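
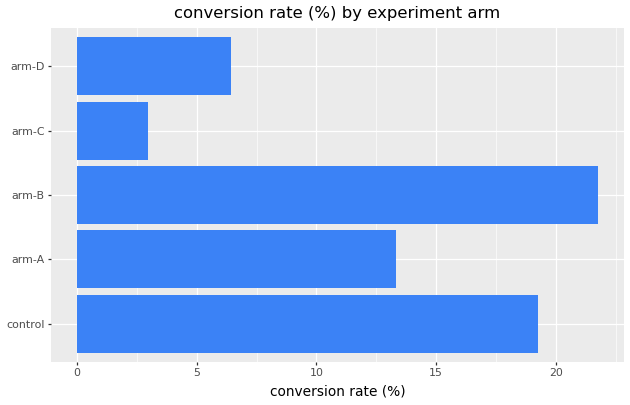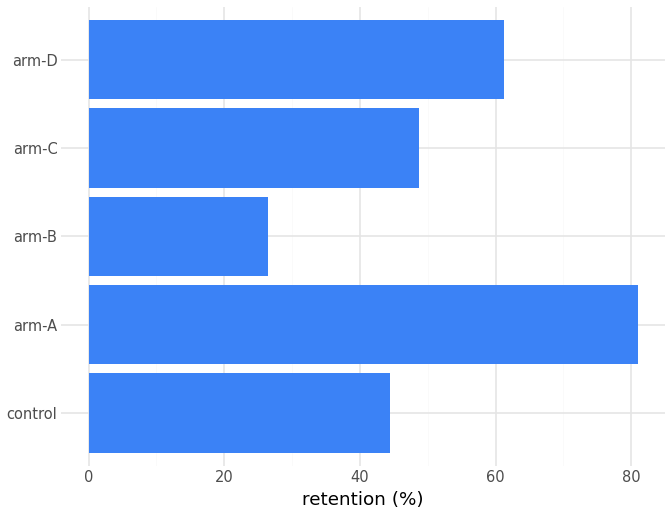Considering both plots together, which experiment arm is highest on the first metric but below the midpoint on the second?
arm-B

Chart 2 median retention (%) ≈ 50; below-median experiment arms: control, arm-B. Among those, arm-B has the highest conversion rate (%) (≈ 22).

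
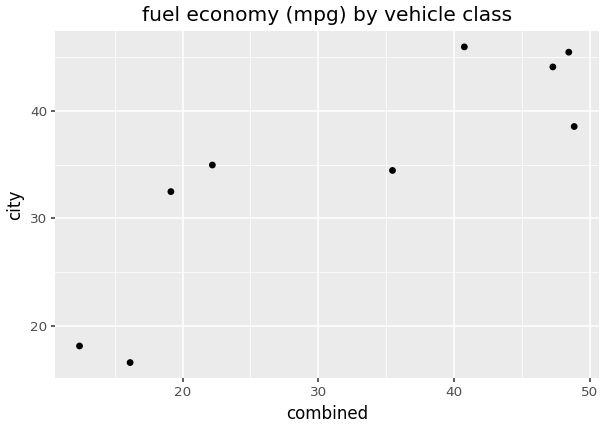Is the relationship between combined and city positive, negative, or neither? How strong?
positive, strong

Points are positively correlated; strong (|r| ≈ 0.9).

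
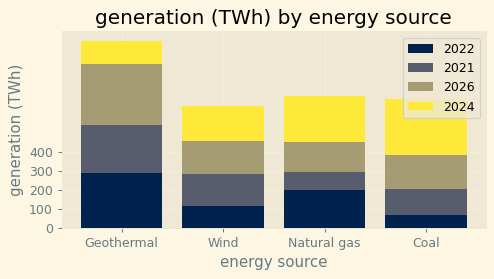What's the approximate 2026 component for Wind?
2026 top ≈ 500, bottom ≈ 300; segment ≈ 200.

≈ 200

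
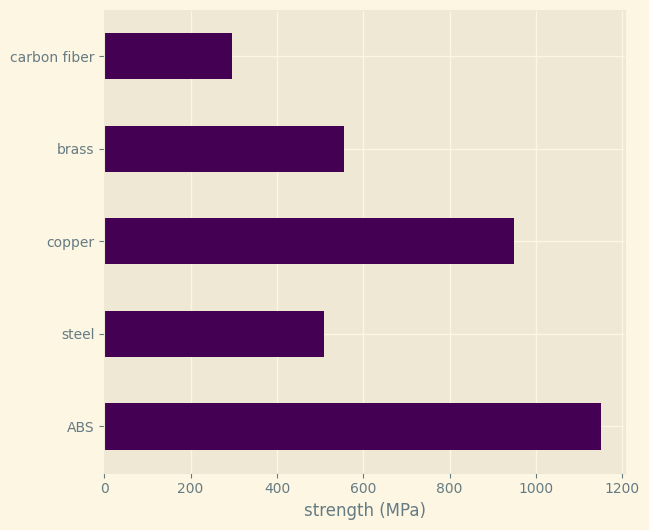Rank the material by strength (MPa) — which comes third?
Top 4: ABS ≈ 1100, copper ≈ 900, brass ≈ 600, steel ≈ 500.

brass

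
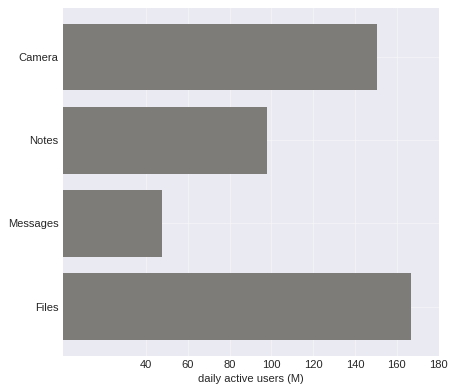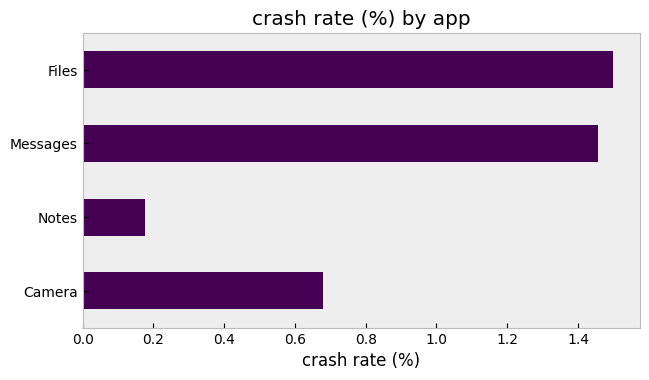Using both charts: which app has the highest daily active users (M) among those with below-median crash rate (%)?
Chart 2 median crash rate (%) ≈ 1; below-median apps: Camera, Notes. Among those, Camera has the highest daily active users (M) (≈ 160).

Camera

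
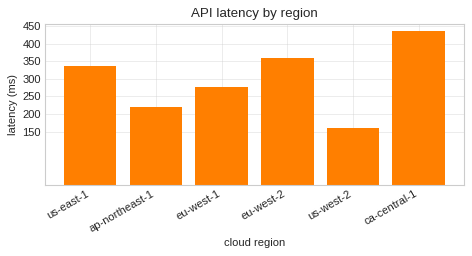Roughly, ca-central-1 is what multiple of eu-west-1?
ca-central-1 ≈ 450, eu-west-1 ≈ 300; 450/300 ≈ 1.5.

≈ 1.5×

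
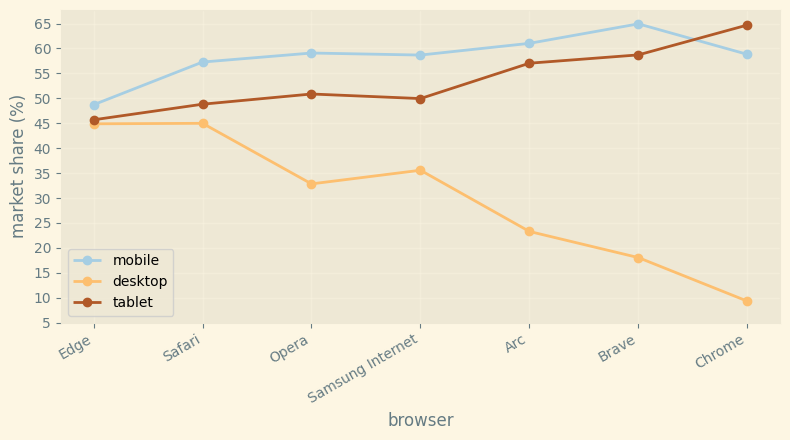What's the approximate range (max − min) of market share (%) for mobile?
Max Brave ≈ 65, min Edge ≈ 50; range ≈ 15.

≈ 15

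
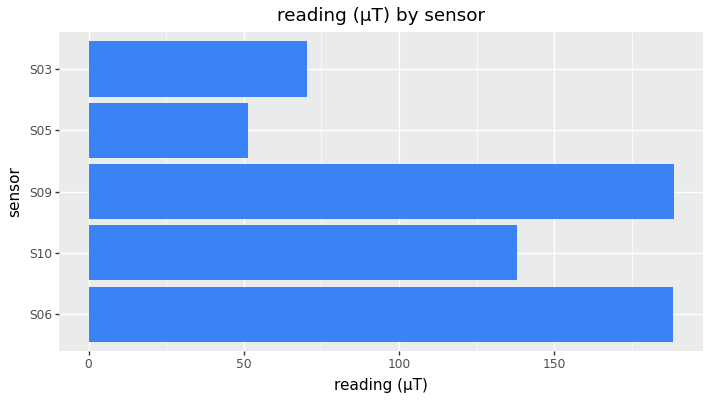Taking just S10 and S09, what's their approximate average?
≈ 160

(140 + 180) / 2 ≈ 160.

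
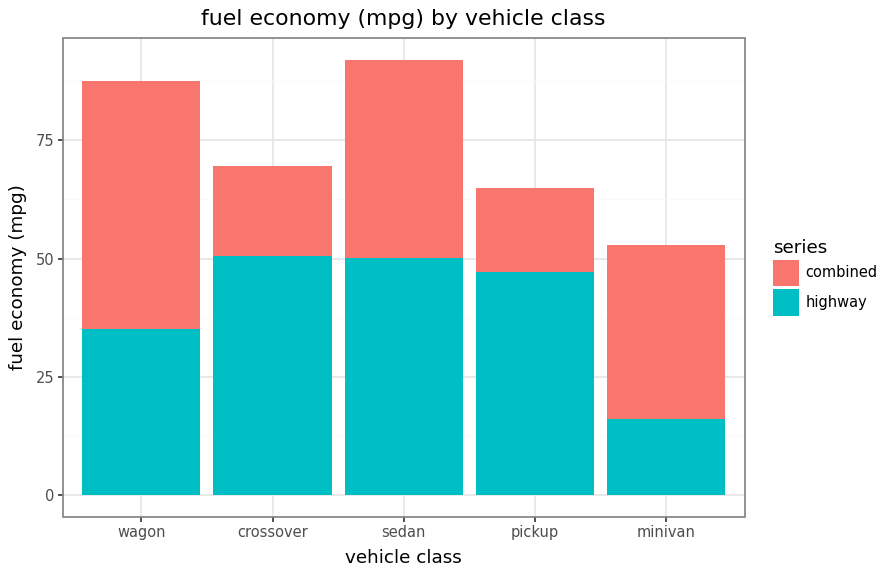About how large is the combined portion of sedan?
combined top ≈ 90, bottom ≈ 50; segment ≈ 40.

≈ 40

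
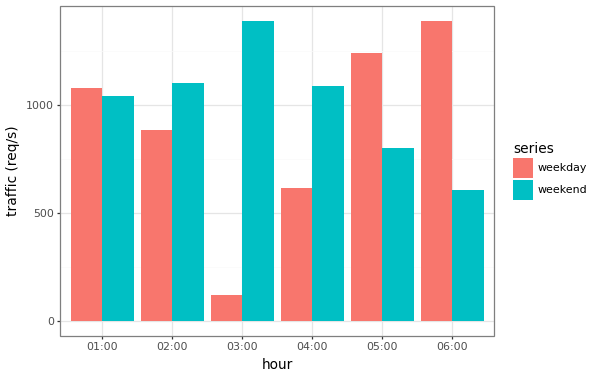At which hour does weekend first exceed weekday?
02:00

01:00: weekend ≈ 1000 vs weekday ≈ 1000 (not yet); 02:00: weekend ≈ 1200 vs weekday ≈ 800 (first crossover).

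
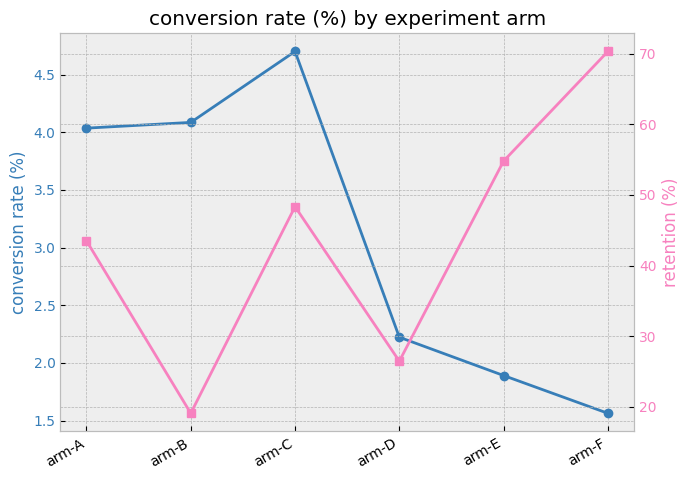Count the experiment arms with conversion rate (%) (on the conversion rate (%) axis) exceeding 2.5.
Above 2.5: arm-A, arm-B, arm-C.

3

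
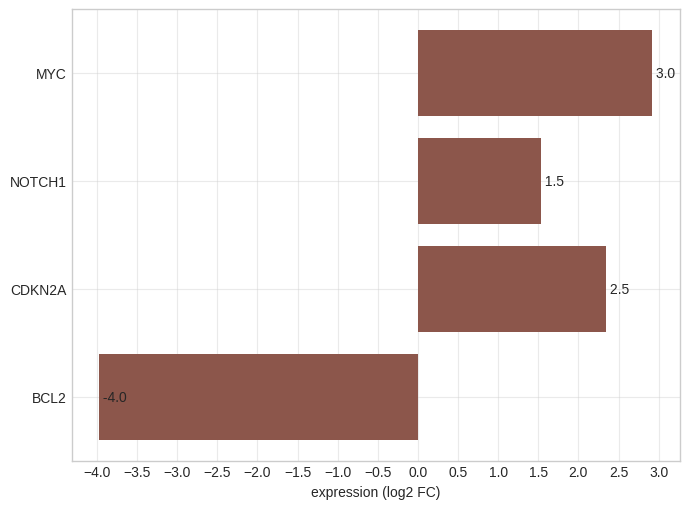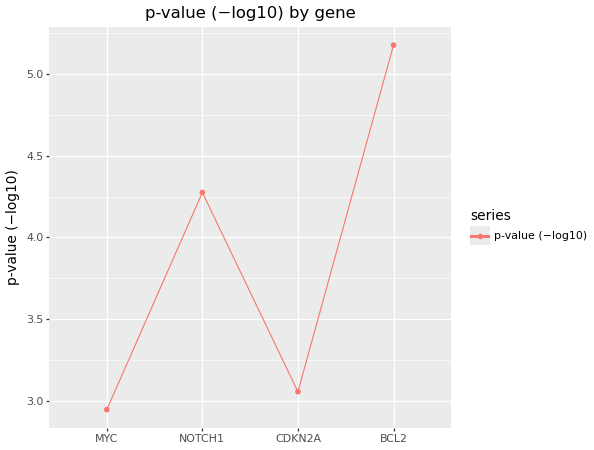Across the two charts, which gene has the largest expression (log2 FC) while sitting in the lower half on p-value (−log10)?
Chart 2 median p-value (−log10) ≈ 3.5; below-median genes: MYC, CDKN2A. Among those, MYC has the highest expression (log2 FC) (≈ 3).

MYC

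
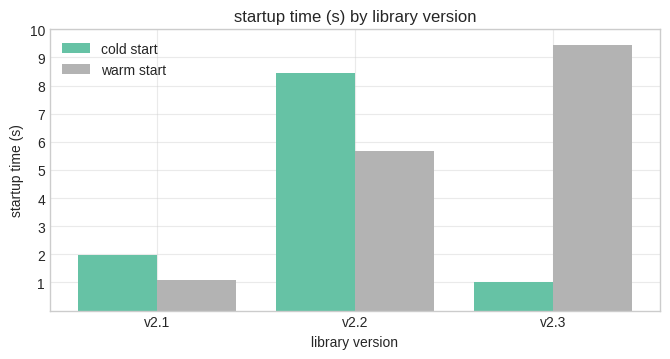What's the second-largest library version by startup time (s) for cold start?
v2.1

Top 3 for cold start: v2.2 ≈ 8, v2.1 ≈ 2, v2.3 ≈ 1.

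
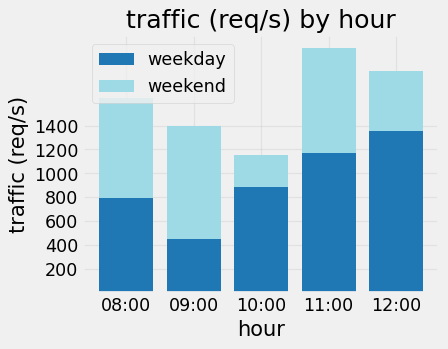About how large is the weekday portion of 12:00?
≈ 1400

weekday top ≈ 1400, bottom ≈ 0; segment ≈ 1400.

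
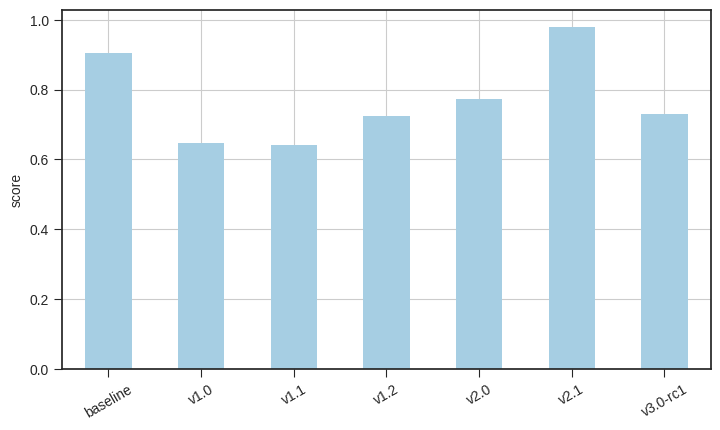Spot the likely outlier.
v2.1

v2.1 ≈ 1.0; the rest sit between ≈ 0.6 and ≈ 0.9.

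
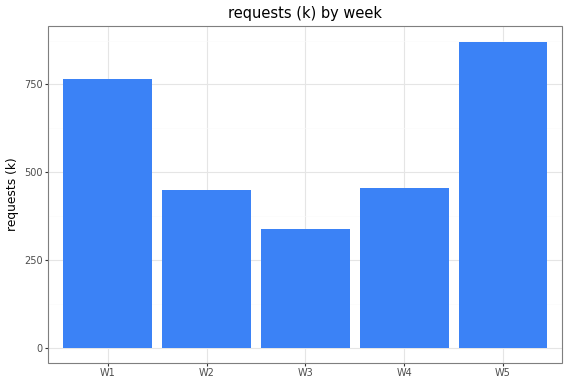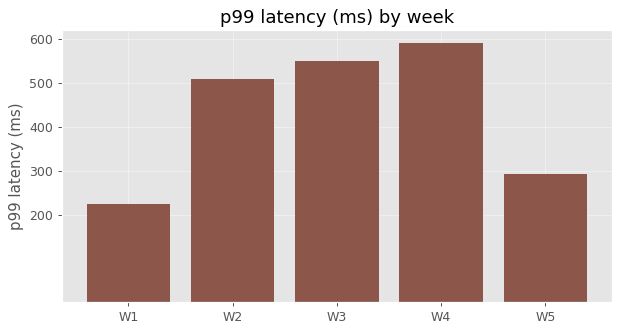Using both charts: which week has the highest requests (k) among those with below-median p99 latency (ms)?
W5

Chart 2 median p99 latency (ms) ≈ 500; below-median weeks: W1, W5. Among those, W5 has the highest requests (k) (≈ 900).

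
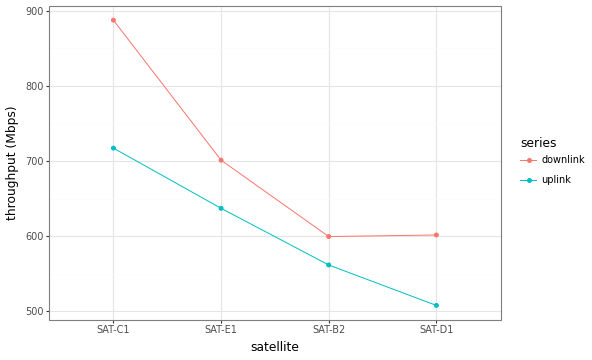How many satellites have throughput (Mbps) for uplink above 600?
Above 600: SAT-C1, SAT-E1.

2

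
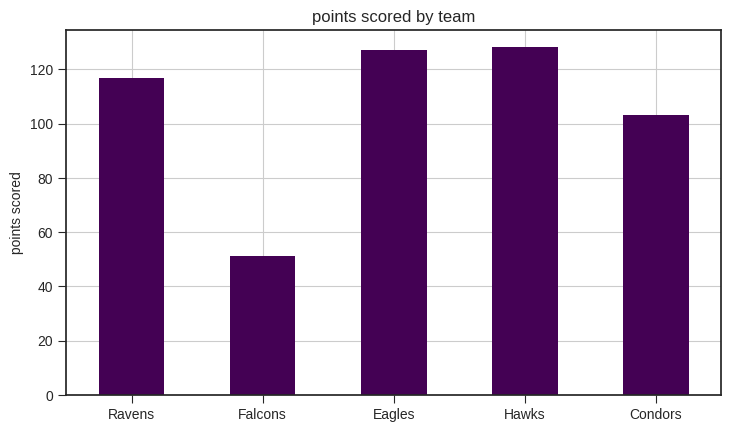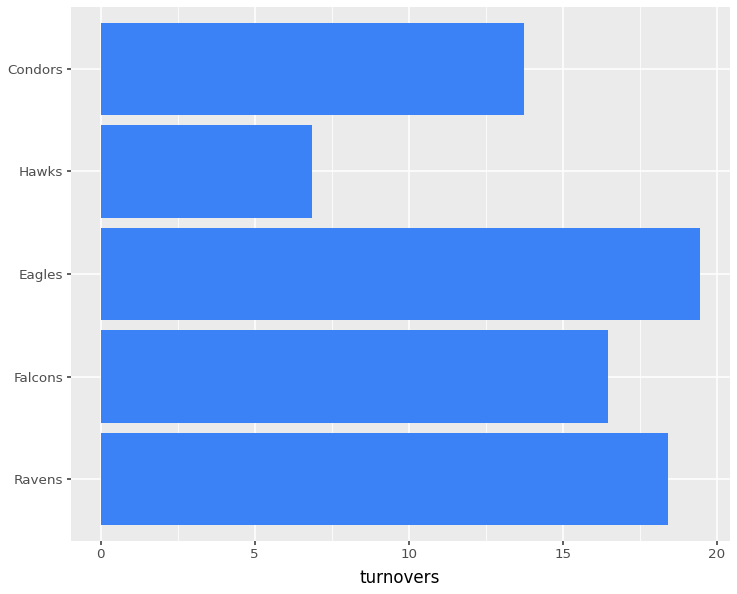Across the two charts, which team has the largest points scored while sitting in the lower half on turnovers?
Hawks

Chart 2 median turnovers ≈ 16; below-median teams: Hawks, Condors. Among those, Hawks has the highest points scored (≈ 120).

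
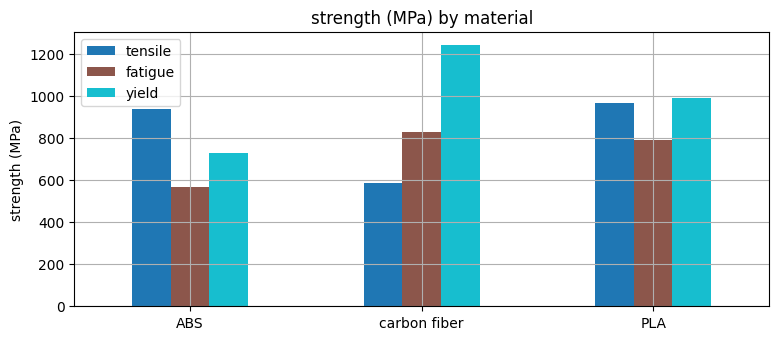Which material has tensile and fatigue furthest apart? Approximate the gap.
ABS: tensile ≈ 1000, fatigue ≈ 600 → gap ≈ 400. Next-largest (carbon fiber) is only ≈ 200.

ABS, ≈ 400 MPa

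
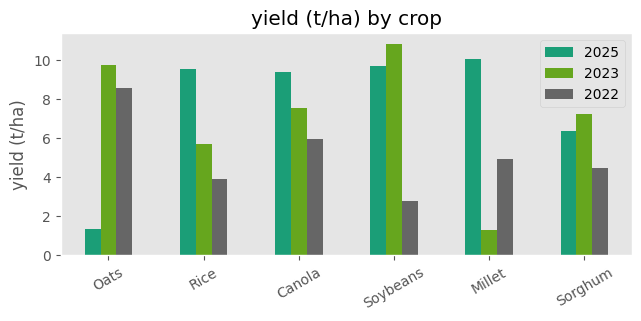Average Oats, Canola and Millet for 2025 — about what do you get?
≈ 7

(1 + 9 + 10) / 3 ≈ 7.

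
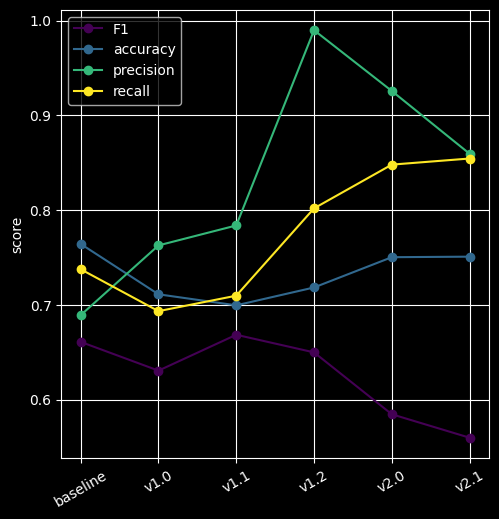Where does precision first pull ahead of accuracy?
v1.0

baseline: precision ≈ 0.70 vs accuracy ≈ 0.75 (not yet); v1.0: precision ≈ 0.75 vs accuracy ≈ 0.70 (first crossover).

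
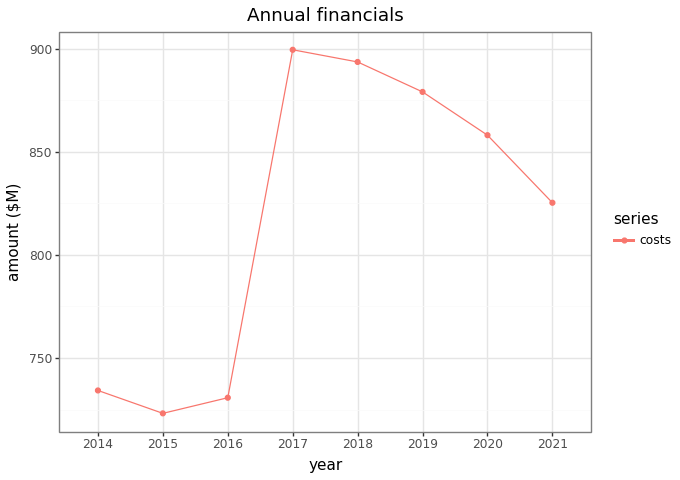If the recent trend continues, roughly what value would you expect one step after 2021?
Last three: 880, 860, 820 → slope ≈ -30/step → next ≈ 790.

≈ 790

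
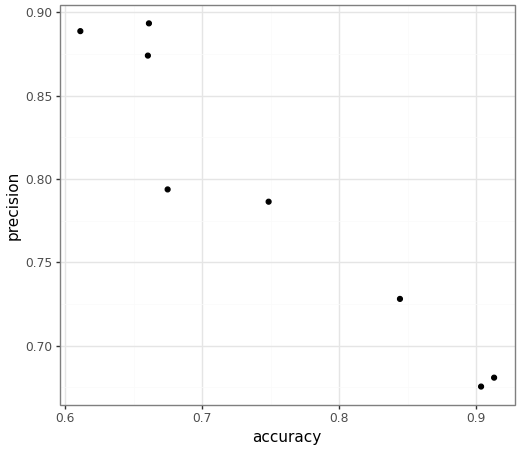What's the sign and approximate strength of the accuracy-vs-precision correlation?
negative, strong

Points are negatively correlated; strong (|r| ≈ 1.0).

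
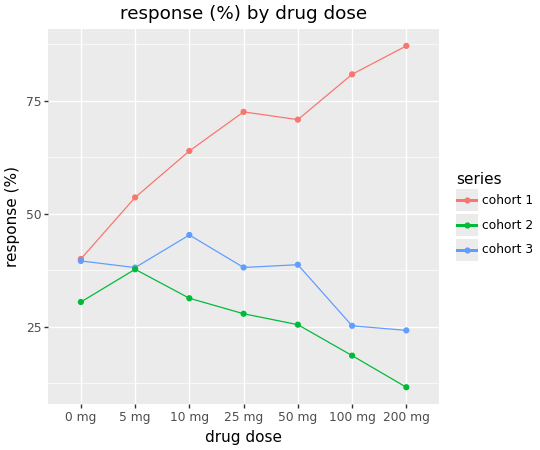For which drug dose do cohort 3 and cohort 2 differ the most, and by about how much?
10 mg, ≈ 20 %

10 mg: cohort 3 ≈ 50, cohort 2 ≈ 30 → gap ≈ 20. Next-largest (50 mg) is only ≈ 10.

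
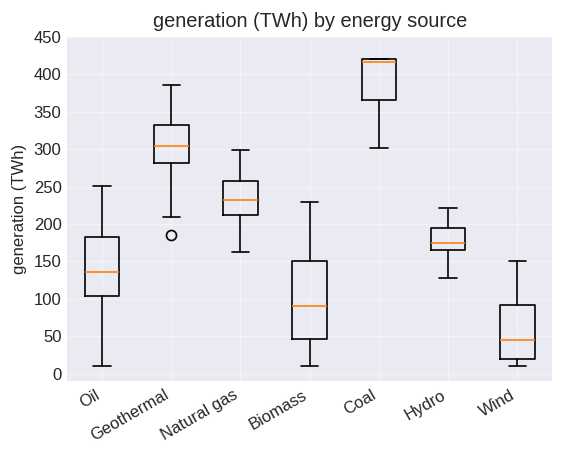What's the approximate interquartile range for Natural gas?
≈ 50

Q3 ≈ 250, Q1 ≈ 200; IQR ≈ 50.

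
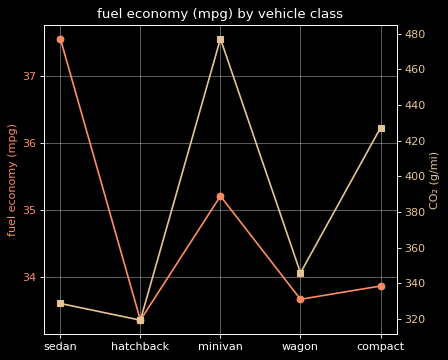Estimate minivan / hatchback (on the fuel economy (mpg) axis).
minivan ≈ 35.0, hatchback ≈ 33.5; 35.0/33.5 ≈ 1.04.

≈ 1.04×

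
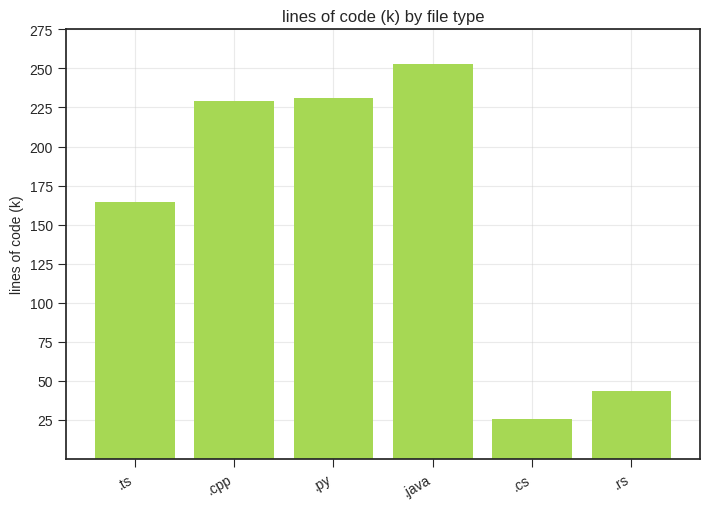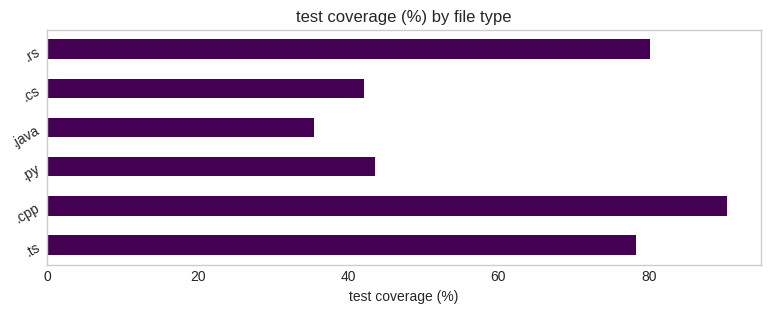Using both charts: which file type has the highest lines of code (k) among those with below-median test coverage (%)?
.java

Chart 2 median test coverage (%) ≈ 60; below-median file types: .py, .java, .cs. Among those, .java has the highest lines of code (k) (≈ 250).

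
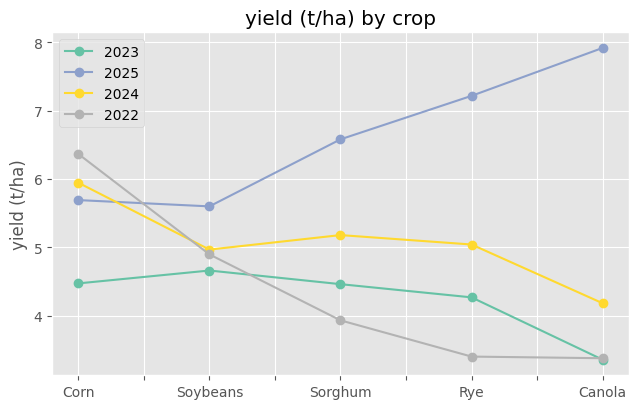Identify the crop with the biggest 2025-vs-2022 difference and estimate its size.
Canola: 2025 ≈ 8.0, 2022 ≈ 3.5 → gap ≈ 4.5. Next-largest (Rye) is only ≈ 3.5.

Canola, ≈ 4.5 t/ha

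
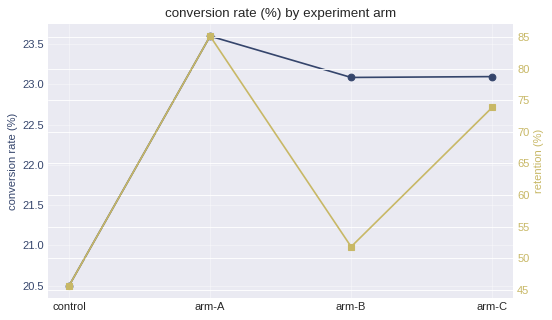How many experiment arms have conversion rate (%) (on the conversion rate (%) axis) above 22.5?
Above 22.5: arm-A, arm-B, arm-C.

3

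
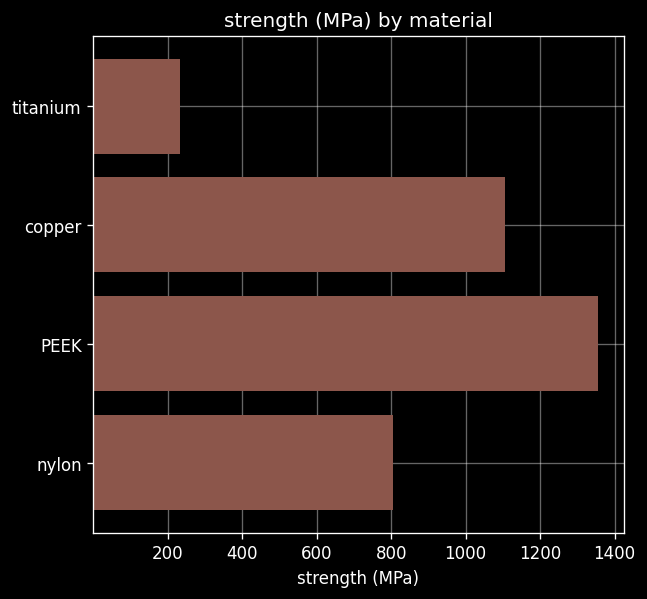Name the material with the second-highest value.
Top 3: PEEK ≈ 1400, copper ≈ 1200, nylon ≈ 800.

copper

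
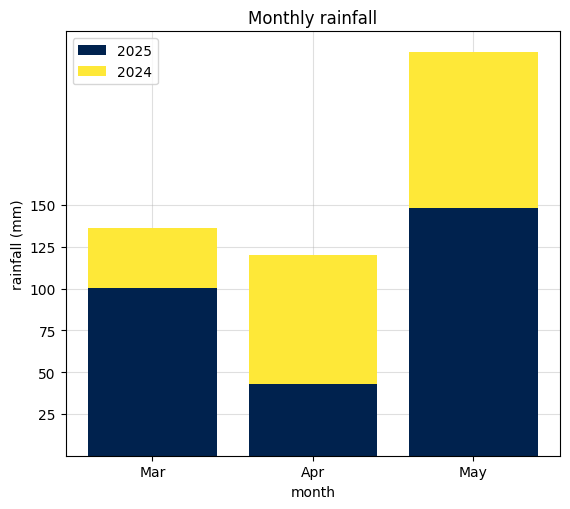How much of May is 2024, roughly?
≈ 100

2024 top ≈ 250, bottom ≈ 150; segment ≈ 100.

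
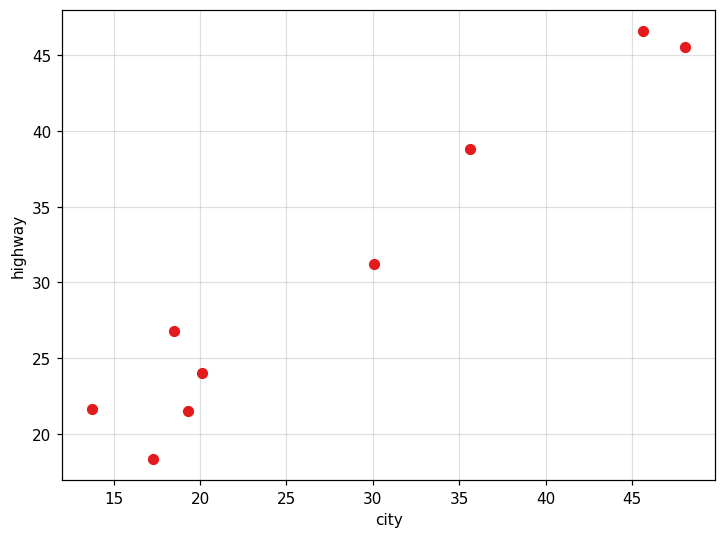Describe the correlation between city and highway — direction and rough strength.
Points are positively correlated; strong (|r| ≈ 1.0).

positive, strong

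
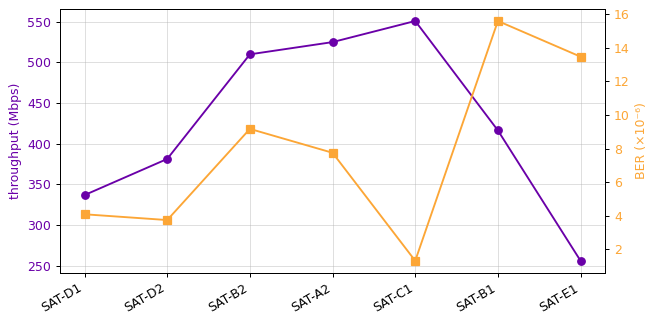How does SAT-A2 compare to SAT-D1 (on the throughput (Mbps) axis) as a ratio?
SAT-A2 ≈ 525, SAT-D1 ≈ 325; 525/325 ≈ 1.62.

≈ 1.62×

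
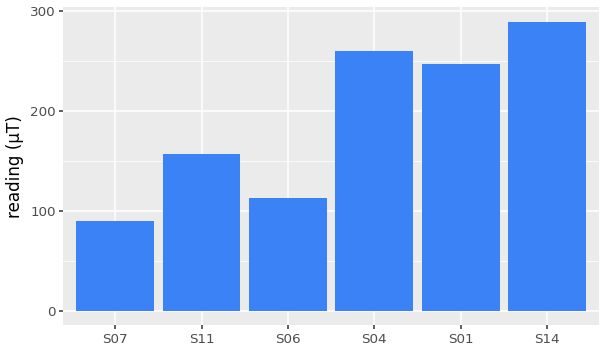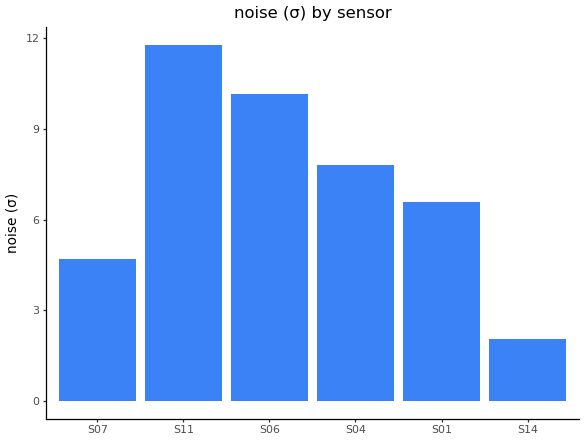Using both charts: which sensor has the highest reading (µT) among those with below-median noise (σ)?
Chart 2 median noise (σ) ≈ 8; below-median sensors: S07, S01, S14. Among those, S14 has the highest reading (µT) (≈ 300).

S14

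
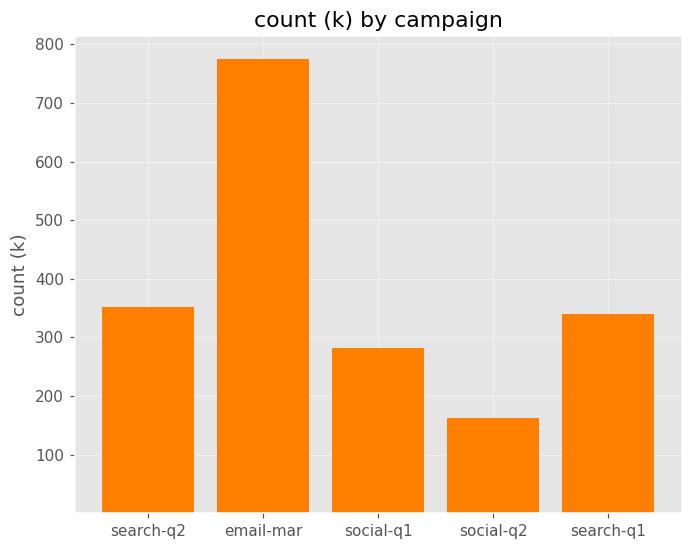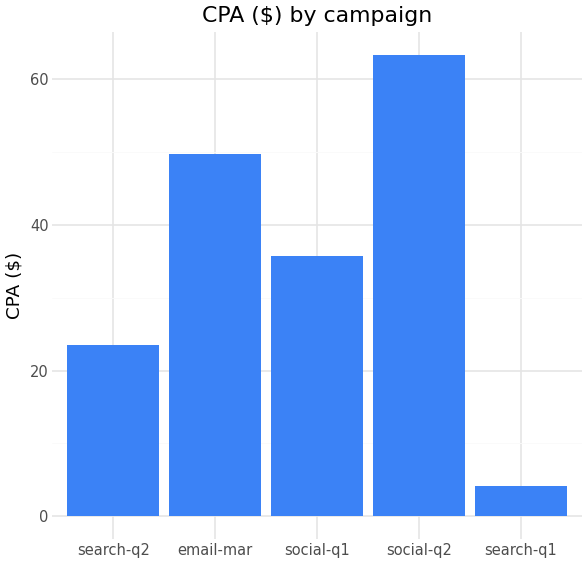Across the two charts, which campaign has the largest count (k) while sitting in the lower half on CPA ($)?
Chart 2 median CPA ($) ≈ 40; below-median campaigns: search-q2, search-q1. Among those, search-q2 has the highest count (k) (≈ 400).

search-q2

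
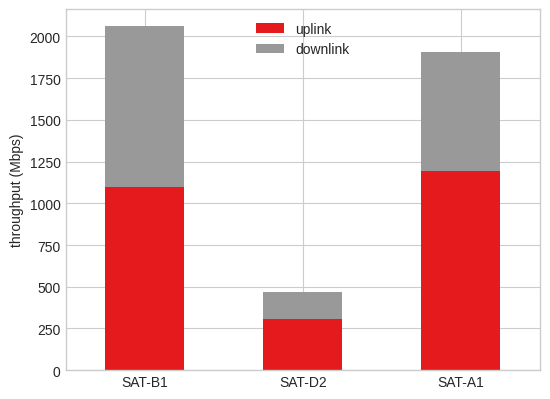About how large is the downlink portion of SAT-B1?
downlink top ≈ 2000, bottom ≈ 1000; segment ≈ 1000.

≈ 1000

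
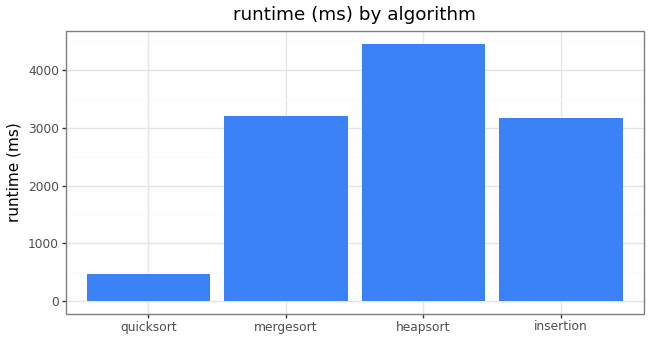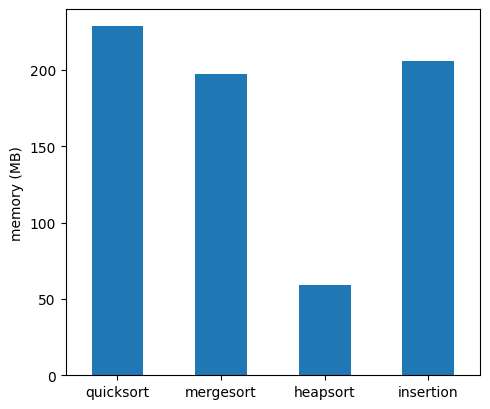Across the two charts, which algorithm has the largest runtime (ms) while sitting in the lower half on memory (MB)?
heapsort

Chart 2 median memory (MB) ≈ 200; below-median algorithms: mergesort, heapsort. Among those, heapsort has the highest runtime (ms) (≈ 4500).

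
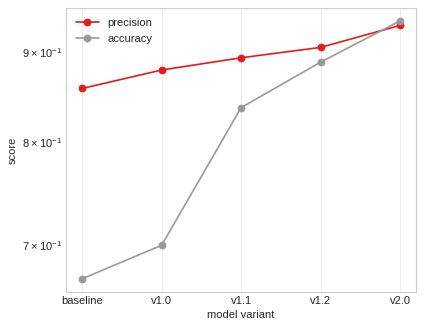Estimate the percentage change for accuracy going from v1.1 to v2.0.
≈ +11.8%

v1.1 ≈ 0.85, v2.0 ≈ 0.95; (0.95 − 0.85) / 0.85 ≈ +11.8%.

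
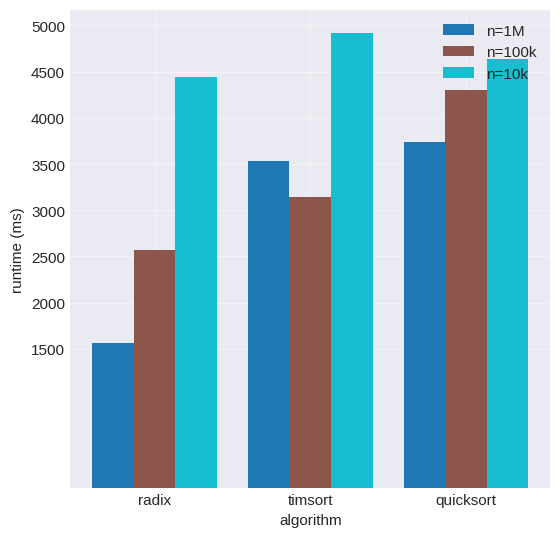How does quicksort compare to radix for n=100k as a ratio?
quicksort ≈ 4500, radix ≈ 2500; 4500/2500 ≈ 1.8.

≈ 1.8×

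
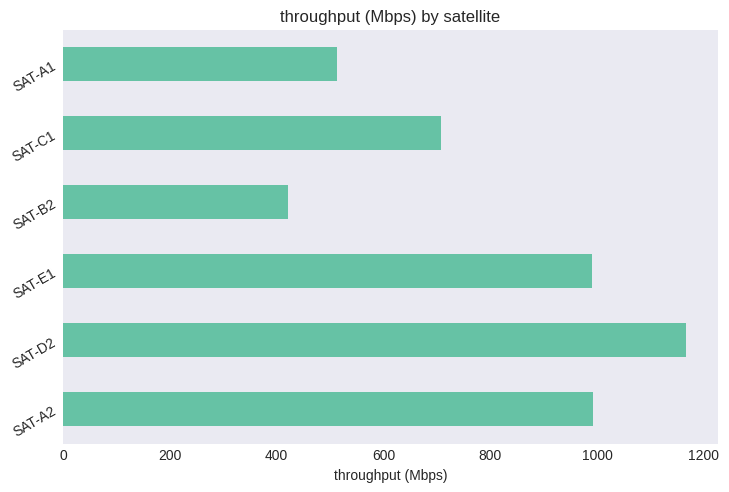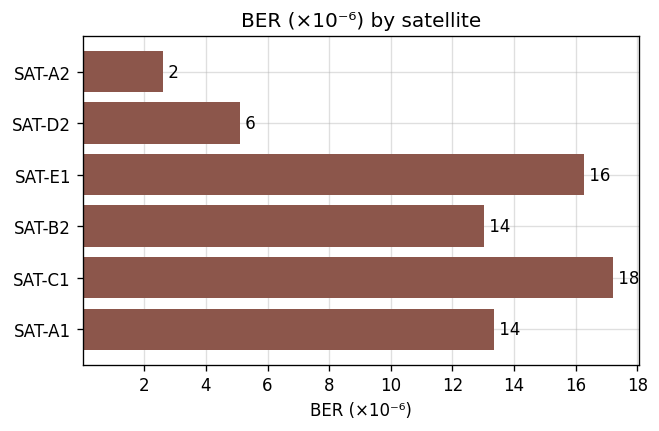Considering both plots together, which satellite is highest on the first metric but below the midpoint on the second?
SAT-D2

Chart 2 median BER (×10⁻⁶) ≈ 14; below-median satellites: SAT-A2, SAT-D2, SAT-B2. Among those, SAT-D2 has the highest throughput (Mbps) (≈ 1200).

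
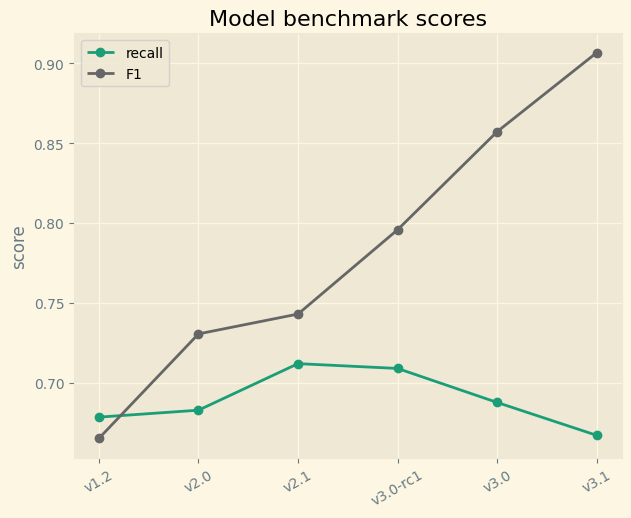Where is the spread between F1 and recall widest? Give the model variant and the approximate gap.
v3.1, ≈ 0.25

v3.1: F1 ≈ 0.90, recall ≈ 0.65 → gap ≈ 0.25. Next-largest (v3.0) is only ≈ 0.15.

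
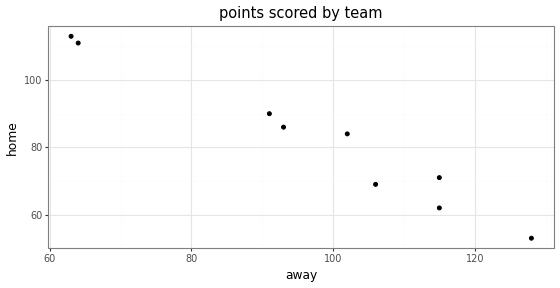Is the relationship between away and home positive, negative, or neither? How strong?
negative, strong

Points are negatively correlated; strong (|r| ≈ 1.0).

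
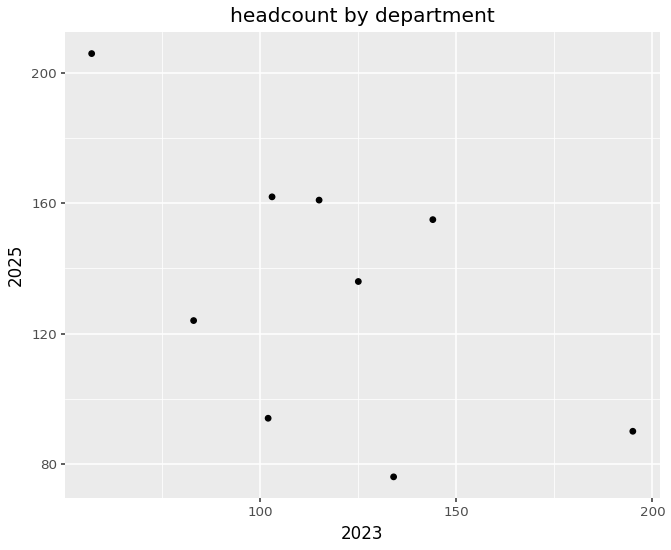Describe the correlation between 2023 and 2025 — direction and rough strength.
negative, moderate

Points are negatively correlated; moderate (|r| ≈ 0.6).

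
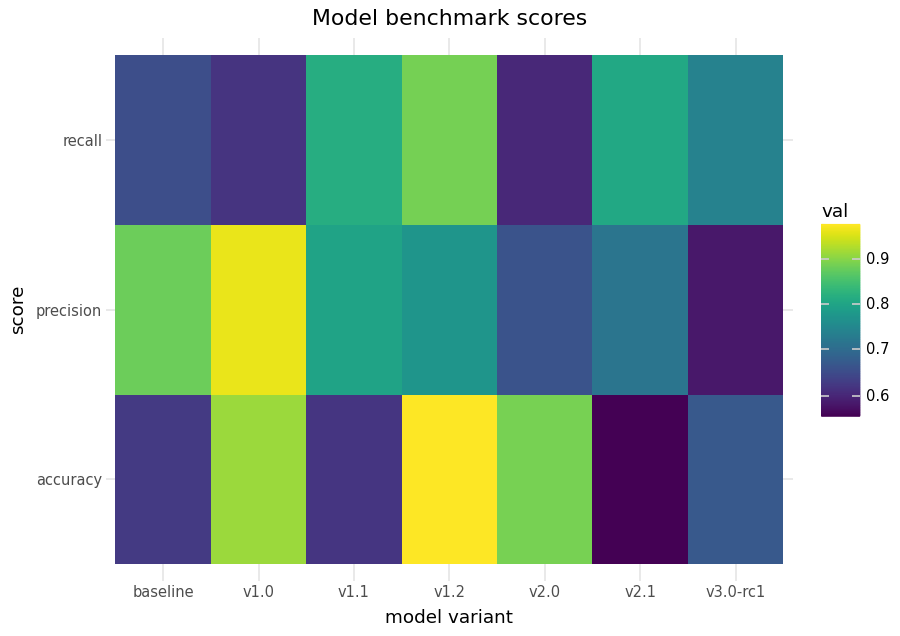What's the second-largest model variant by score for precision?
baseline

Top 3 for precision: v1.0 ≈ 0.95, baseline ≈ 0.90, v1.1 ≈ 0.80.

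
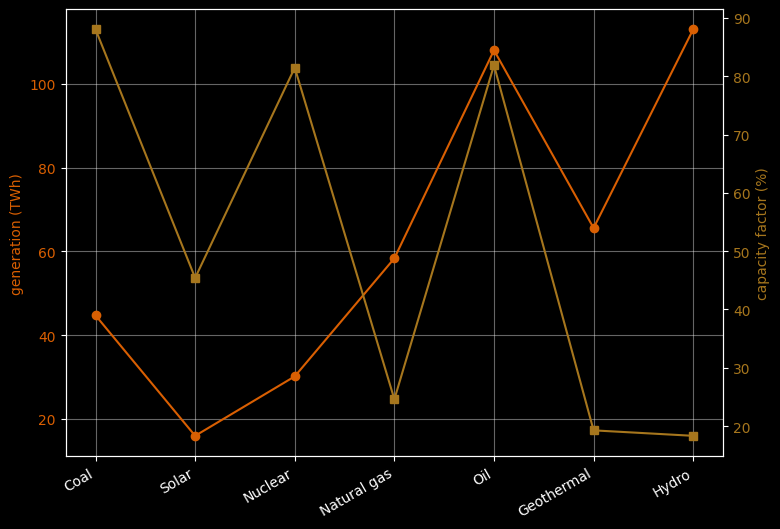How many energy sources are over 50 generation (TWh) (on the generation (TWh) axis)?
4

Above 50: Natural gas, Oil, Geothermal, Hydro.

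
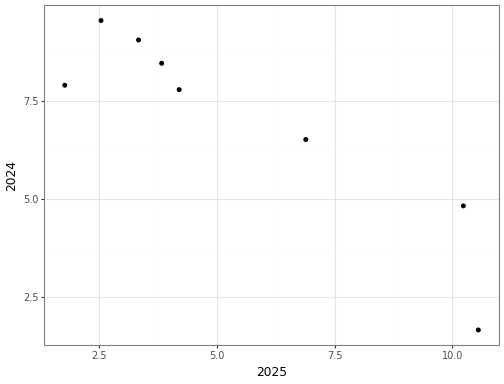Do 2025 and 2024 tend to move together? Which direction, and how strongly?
negative, strong

Points are negatively correlated; strong (|r| ≈ 0.9).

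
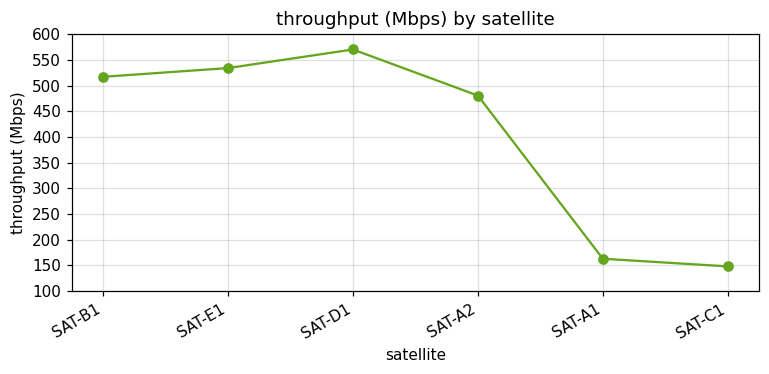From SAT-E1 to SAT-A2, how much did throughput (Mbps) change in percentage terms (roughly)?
SAT-E1 ≈ 550, SAT-A2 ≈ 500; (500 − 550) / 550 ≈ -9.1%.

≈ -9.1%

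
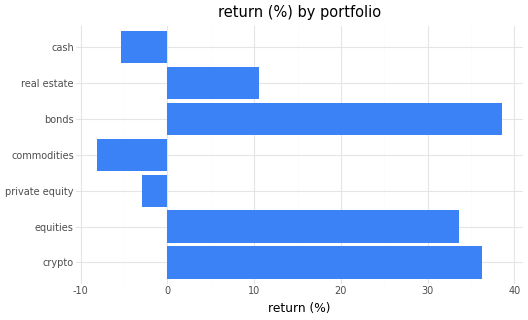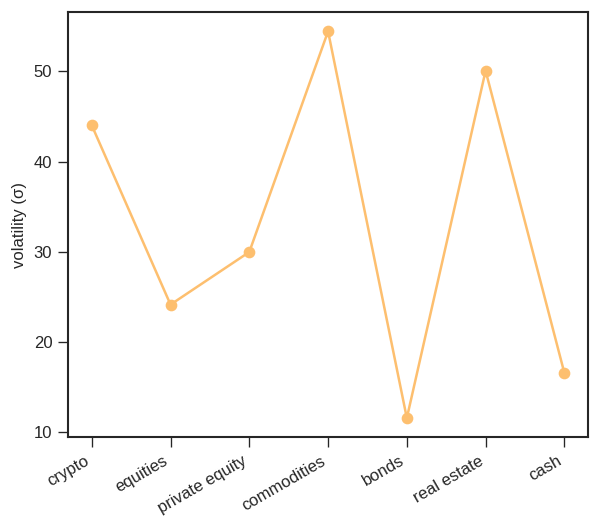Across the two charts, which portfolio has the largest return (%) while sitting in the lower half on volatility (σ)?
bonds

Chart 2 median volatility (σ) ≈ 30; below-median portfolios: equities, bonds, cash. Among those, bonds has the highest return (%) (≈ 40).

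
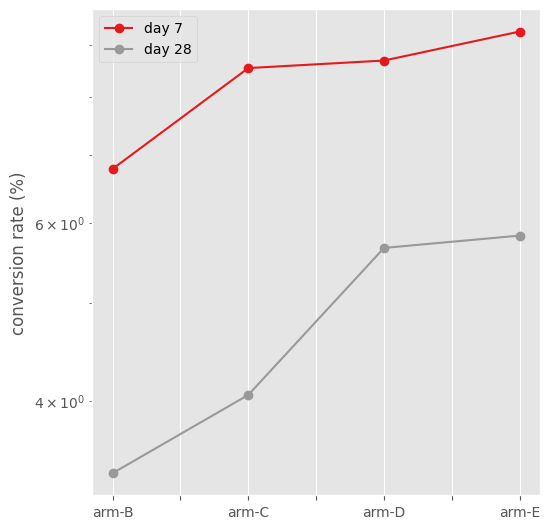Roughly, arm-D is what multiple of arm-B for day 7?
≈ 1.21×

arm-D ≈ 8.5, arm-B ≈ 7.0; 8.5/7.0 ≈ 1.21.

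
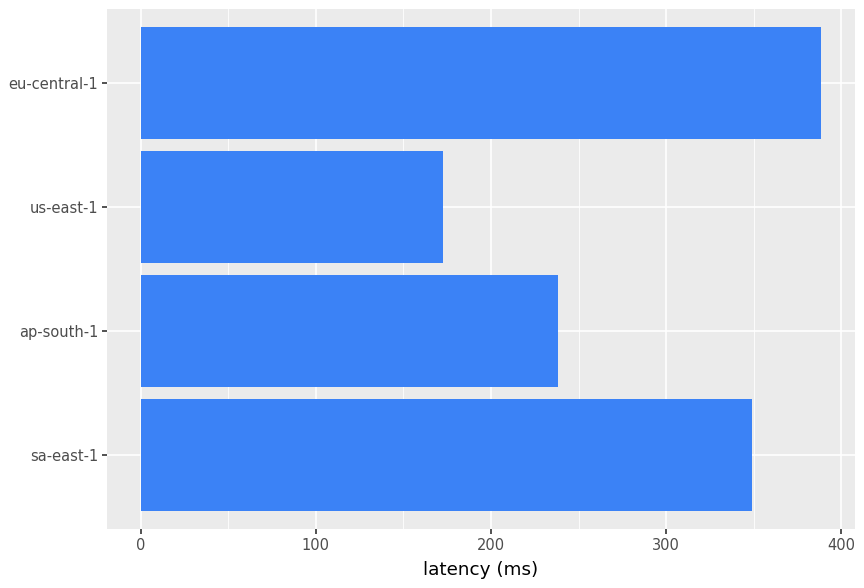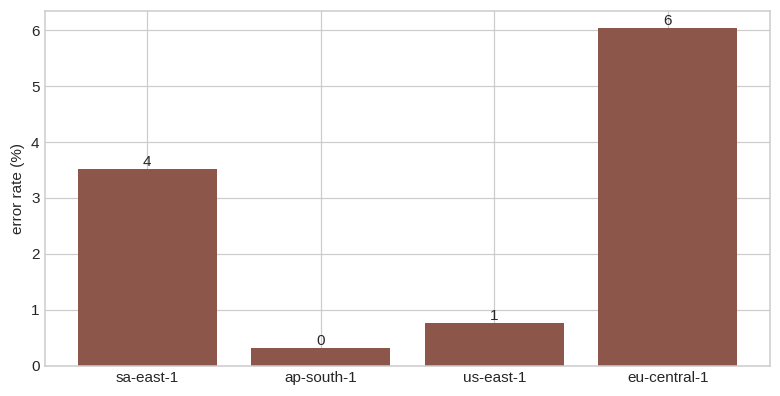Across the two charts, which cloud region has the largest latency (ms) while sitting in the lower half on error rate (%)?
Chart 2 median error rate (%) ≈ 2; below-median cloud regions: ap-south-1, us-east-1. Among those, ap-south-1 has the highest latency (ms) (≈ 250).

ap-south-1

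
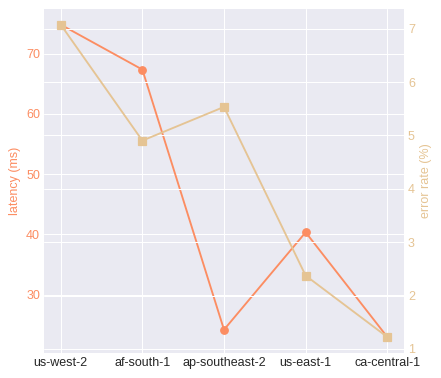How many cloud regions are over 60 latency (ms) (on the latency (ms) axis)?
Above 60: us-west-2, af-south-1.

2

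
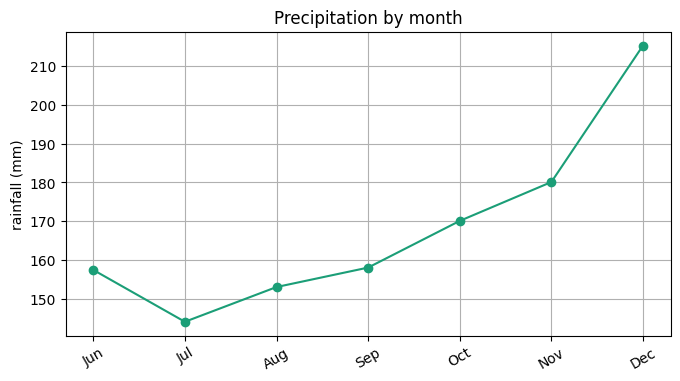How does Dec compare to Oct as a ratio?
Dec ≈ 220, Oct ≈ 170; 220/170 ≈ 1.29.

≈ 1.29×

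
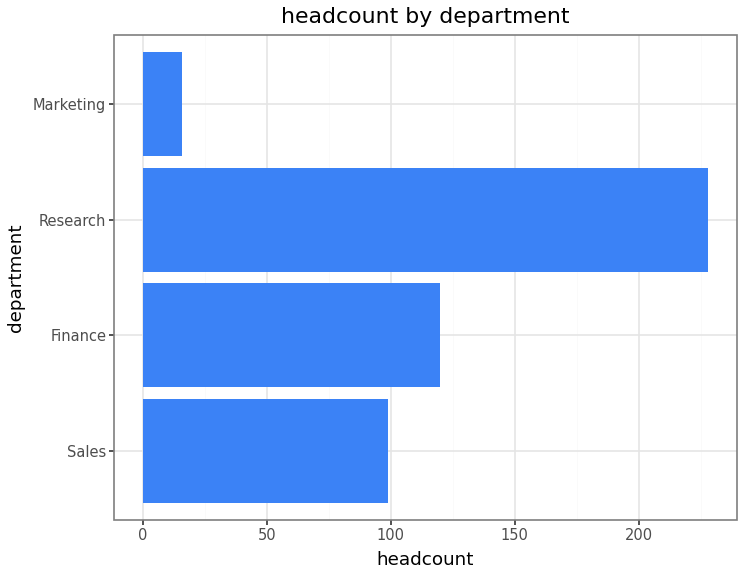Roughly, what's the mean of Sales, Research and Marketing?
≈ 113

(100 + 220 + 20) / 3 ≈ 113.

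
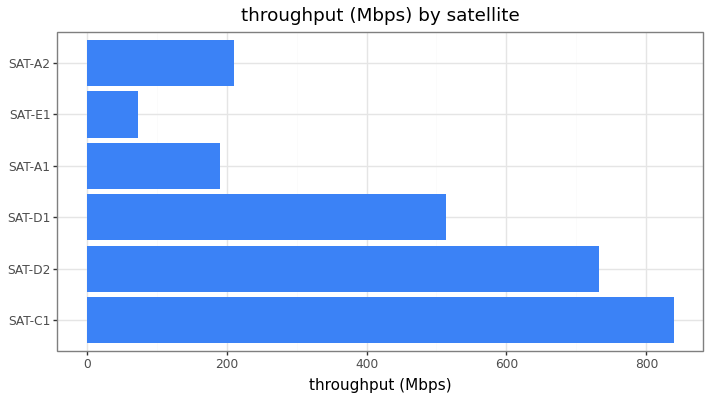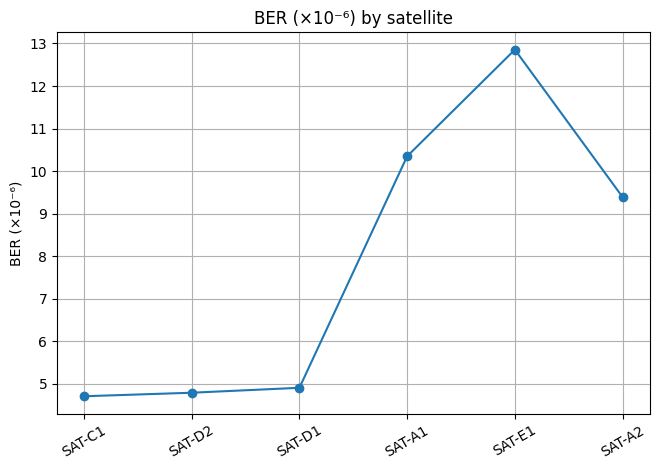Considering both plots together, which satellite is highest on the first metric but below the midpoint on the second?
SAT-C1

Chart 2 median BER (×10⁻⁶) ≈ 8; below-median satellites: SAT-C1, SAT-D2, SAT-D1. Among those, SAT-C1 has the highest throughput (Mbps) (≈ 800).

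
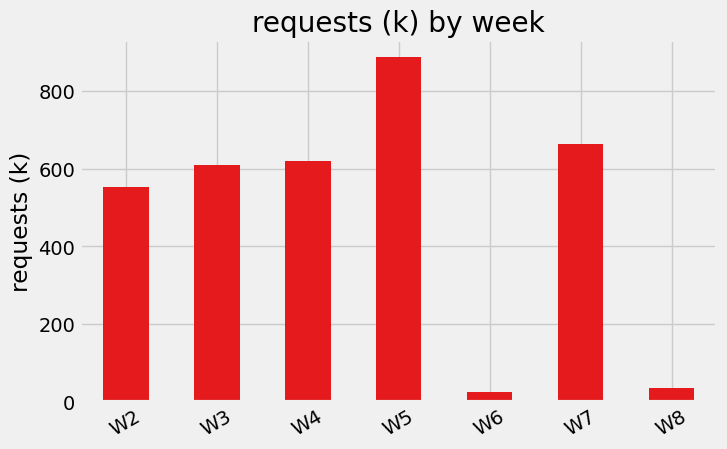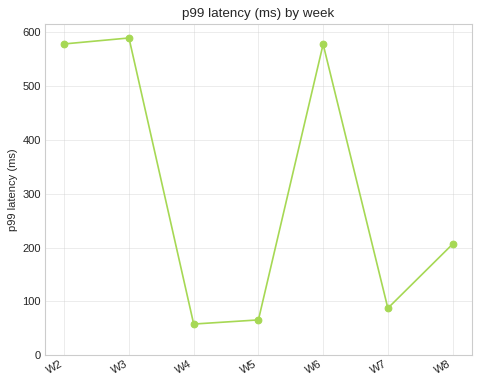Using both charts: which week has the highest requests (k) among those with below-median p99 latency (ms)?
W5

Chart 2 median p99 latency (ms) ≈ 200; below-median weeks: W4, W5, W7. Among those, W5 has the highest requests (k) (≈ 900).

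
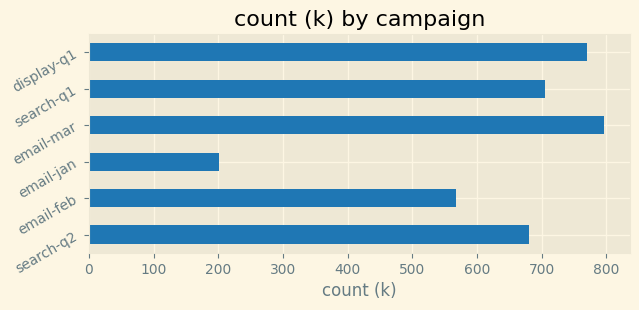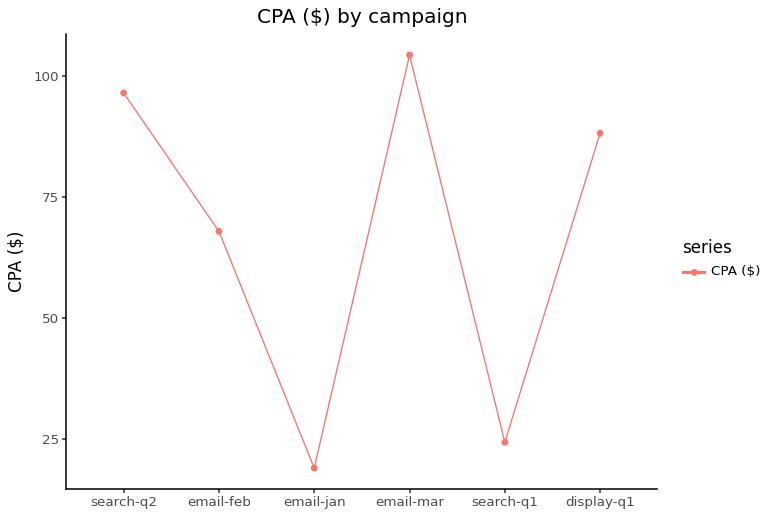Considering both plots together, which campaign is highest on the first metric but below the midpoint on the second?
search-q1

Chart 2 median CPA ($) ≈ 80; below-median campaigns: email-feb, email-jan, search-q1. Among those, search-q1 has the highest count (k) (≈ 700).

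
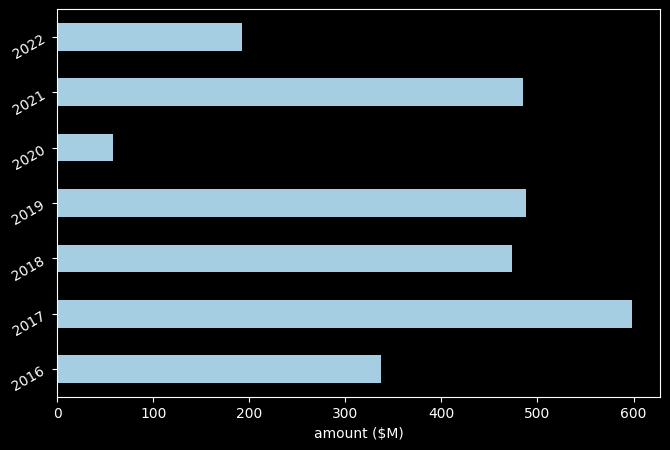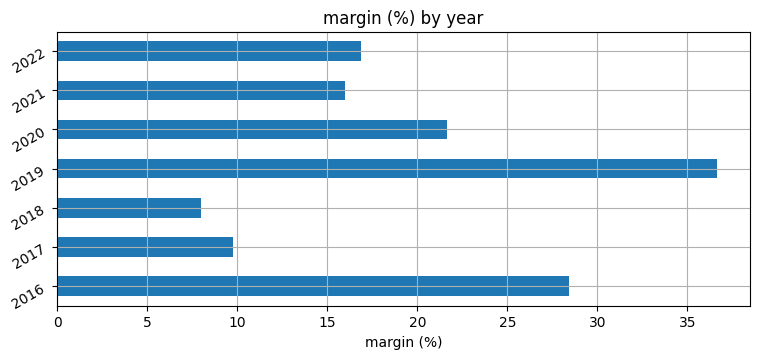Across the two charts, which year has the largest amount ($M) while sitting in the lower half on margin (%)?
2017

Chart 2 median margin (%) ≈ 15; below-median years: 2017, 2018, 2021. Among those, 2017 has the highest amount ($M) (≈ 600).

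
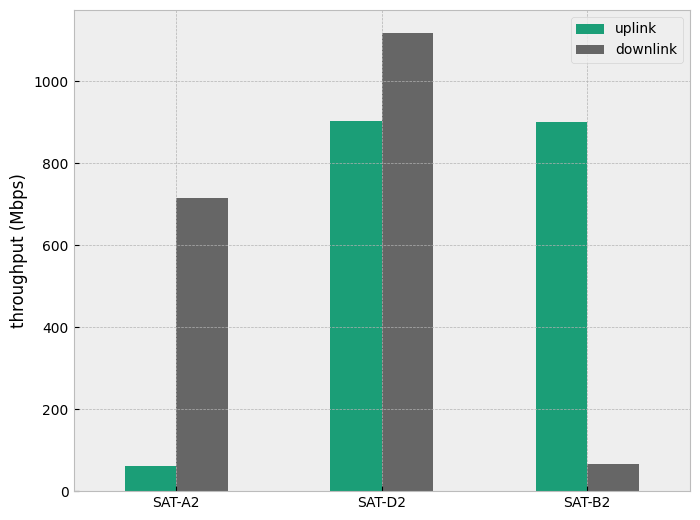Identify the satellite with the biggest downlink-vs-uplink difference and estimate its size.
SAT-B2, ≈ 800 Mbps

SAT-B2: downlink ≈ 100, uplink ≈ 900 → gap ≈ 800. Next-largest (SAT-A2) is only ≈ 600.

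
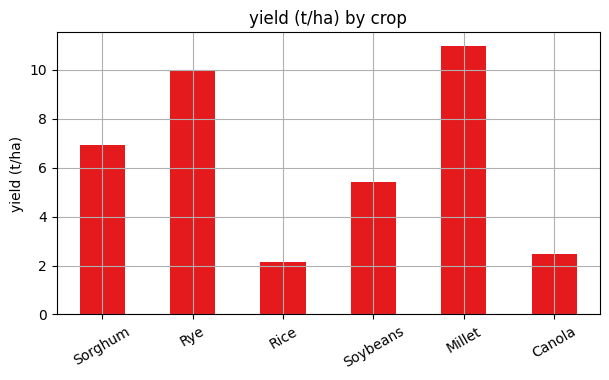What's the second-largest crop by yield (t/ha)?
Rye

Top 3: Millet ≈ 11, Rye ≈ 10, Sorghum ≈ 7.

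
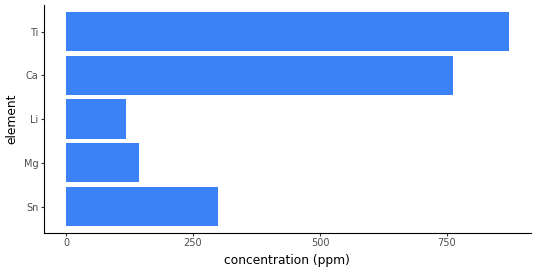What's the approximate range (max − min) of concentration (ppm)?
Max Ti ≈ 900, min Li ≈ 100; range ≈ 800.

≈ 800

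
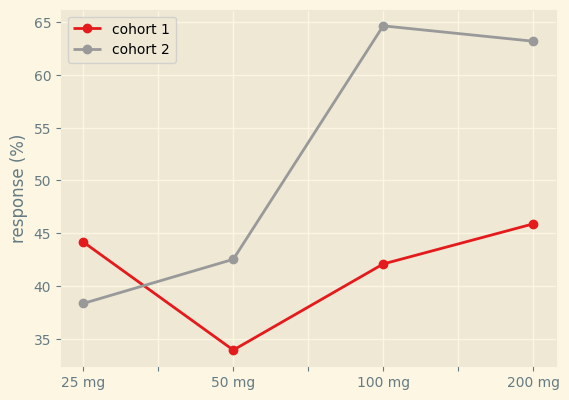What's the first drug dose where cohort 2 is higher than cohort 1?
25 mg: cohort 2 ≈ 40 vs cohort 1 ≈ 45 (not yet); 50 mg: cohort 2 ≈ 45 vs cohort 1 ≈ 35 (first crossover).

50 mg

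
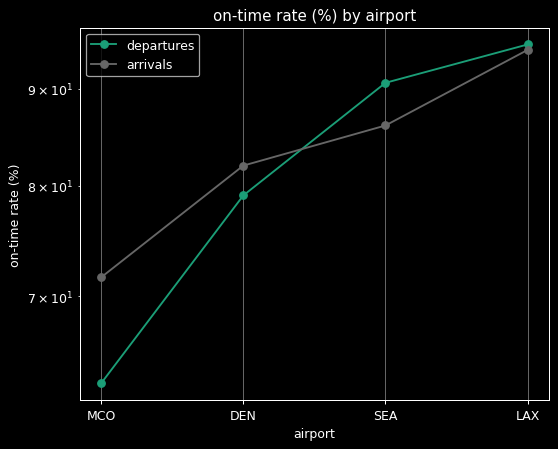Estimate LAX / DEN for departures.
≈ 1.19×

LAX ≈ 95, DEN ≈ 80; 95/80 ≈ 1.19.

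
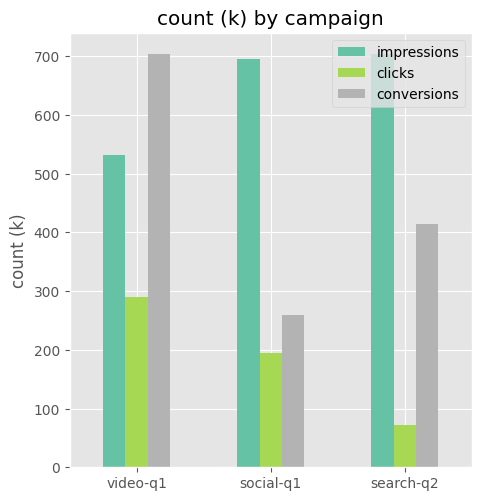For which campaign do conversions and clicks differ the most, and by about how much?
video-q1: conversions ≈ 700, clicks ≈ 300 → gap ≈ 400. Next-largest (search-q2) is only ≈ 300.

video-q1, ≈ 400 k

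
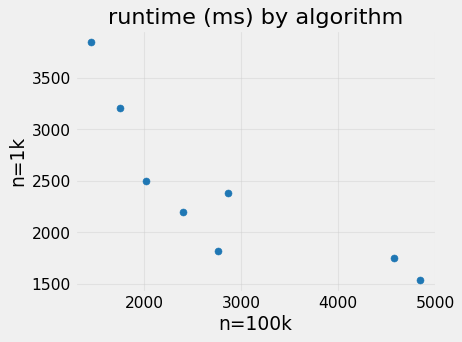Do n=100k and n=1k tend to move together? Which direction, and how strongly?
Points are negatively correlated; strong (|r| ≈ 0.8).

negative, strong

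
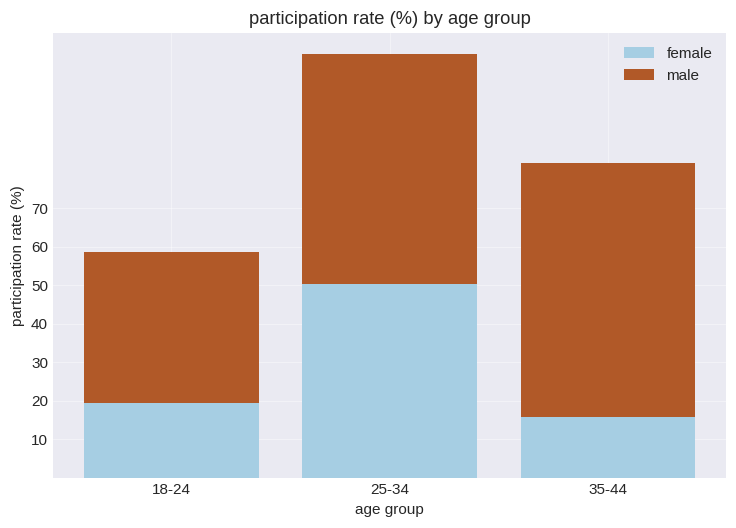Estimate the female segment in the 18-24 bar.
female top ≈ 20, bottom ≈ 0; segment ≈ 20.

≈ 20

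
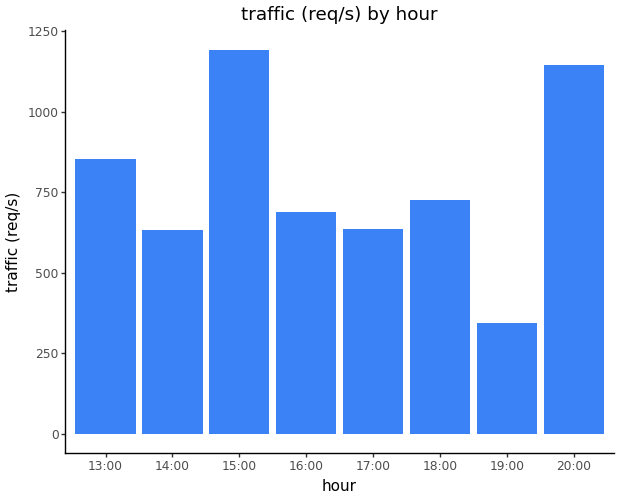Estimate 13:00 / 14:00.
≈ 1.5×

13:00 ≈ 900, 14:00 ≈ 600; 900/600 ≈ 1.5.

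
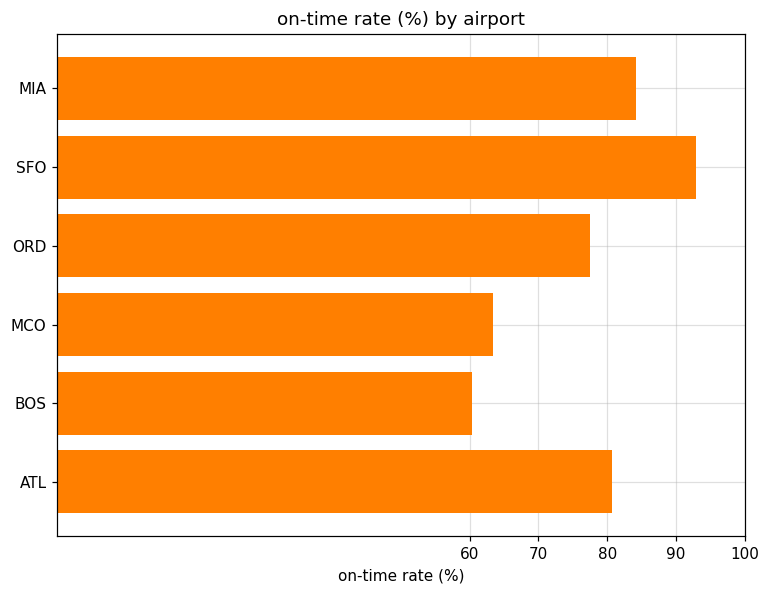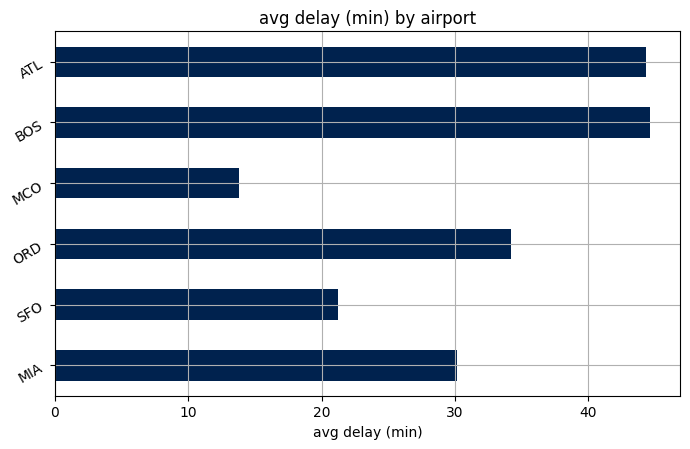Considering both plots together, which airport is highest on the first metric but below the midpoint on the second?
Chart 2 median avg delay (min) ≈ 30; below-median airports: MIA, SFO, MCO. Among those, SFO has the highest on-time rate (%) (≈ 90).

SFO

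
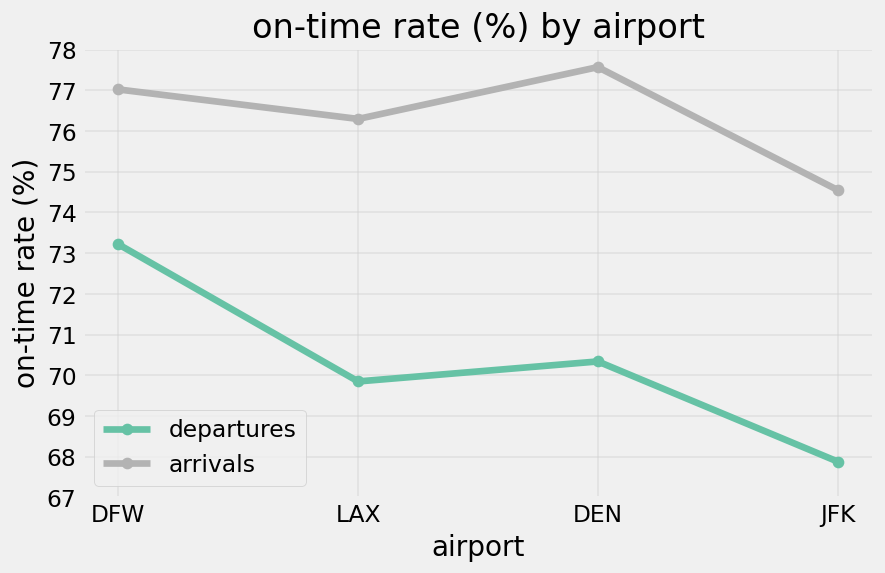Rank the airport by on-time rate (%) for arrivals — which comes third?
Top 4 for arrivals: DEN ≈ 78, DFW ≈ 77, LAX ≈ 76, JFK ≈ 75.

LAX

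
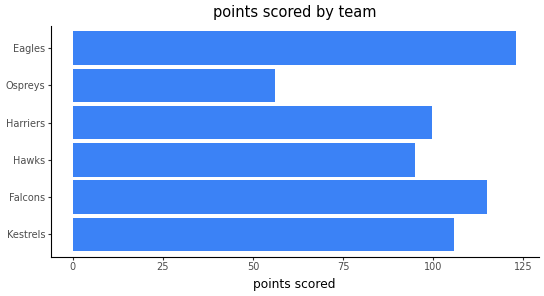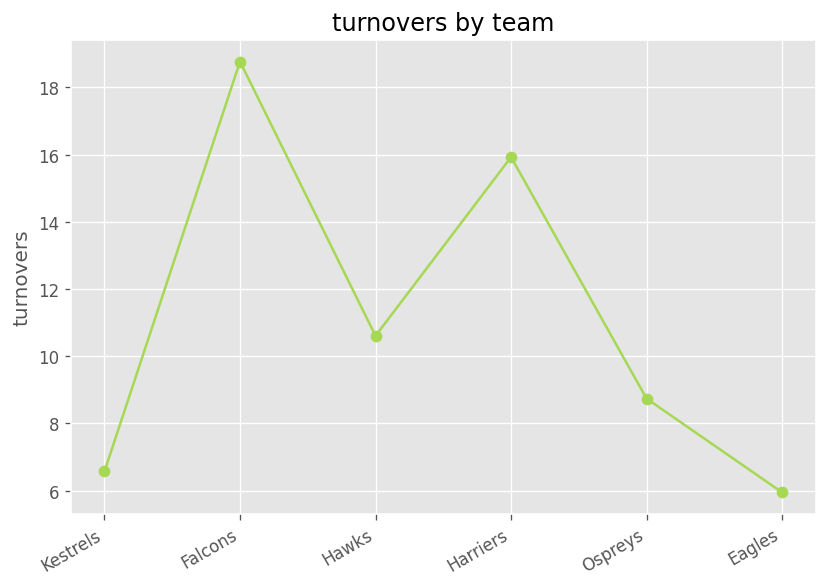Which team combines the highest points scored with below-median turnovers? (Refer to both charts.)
Eagles

Chart 2 median turnovers ≈ 10; below-median teams: Kestrels, Ospreys, Eagles. Among those, Eagles has the highest points scored (≈ 120).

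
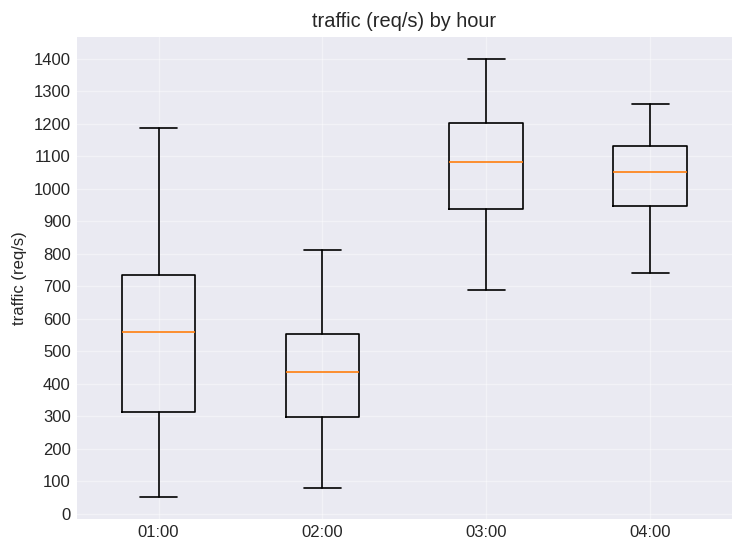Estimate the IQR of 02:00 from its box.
≈ 300

Q3 ≈ 600, Q1 ≈ 300; IQR ≈ 300.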